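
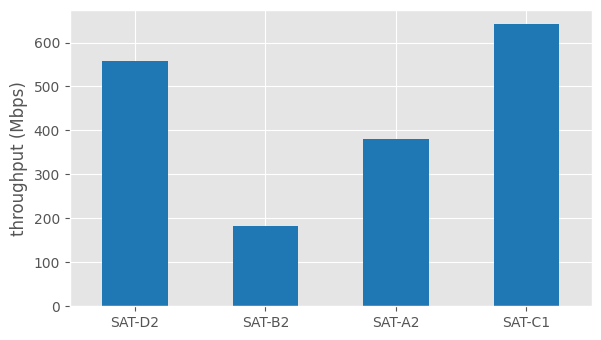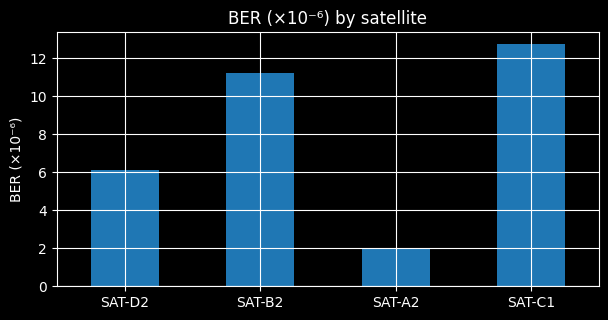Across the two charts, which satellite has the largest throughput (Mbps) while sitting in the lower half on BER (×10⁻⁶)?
SAT-D2

Chart 2 median BER (×10⁻⁶) ≈ 8; below-median satellites: SAT-D2, SAT-A2. Among those, SAT-D2 has the highest throughput (Mbps) (≈ 600).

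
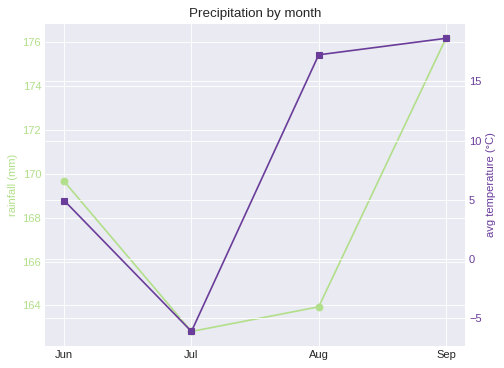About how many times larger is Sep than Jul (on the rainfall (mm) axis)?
≈ 1.09×

Sep ≈ 176, Jul ≈ 162; 176/162 ≈ 1.09.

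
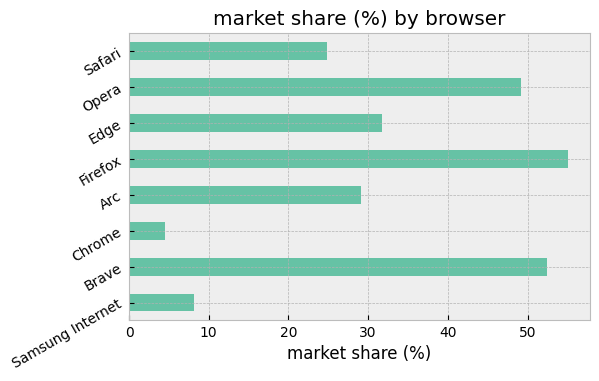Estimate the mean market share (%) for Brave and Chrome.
(50 + 5) / 2 ≈ 28.

≈ 28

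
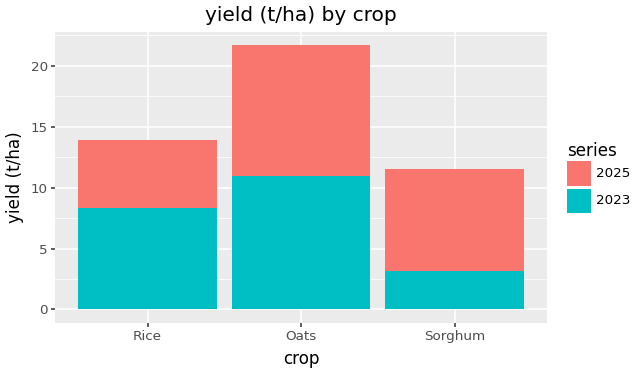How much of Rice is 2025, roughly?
≈ 6

2025 top ≈ 14, bottom ≈ 8; segment ≈ 6.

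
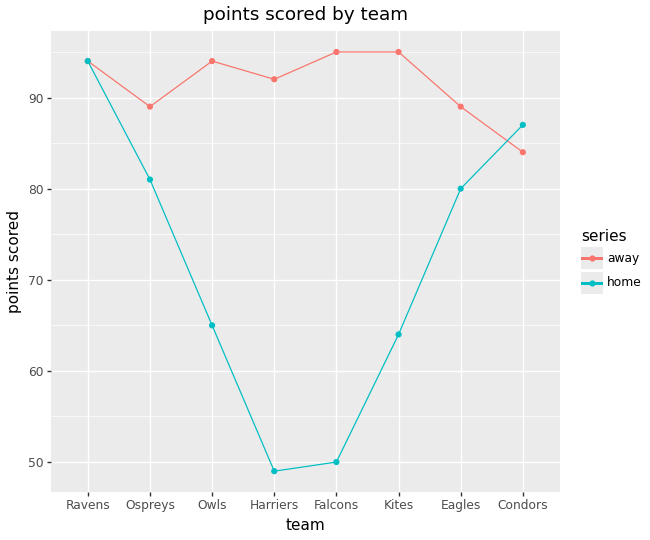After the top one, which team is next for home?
Condors

Top 3 for home: Ravens ≈ 95, Condors ≈ 85, Ospreys ≈ 80.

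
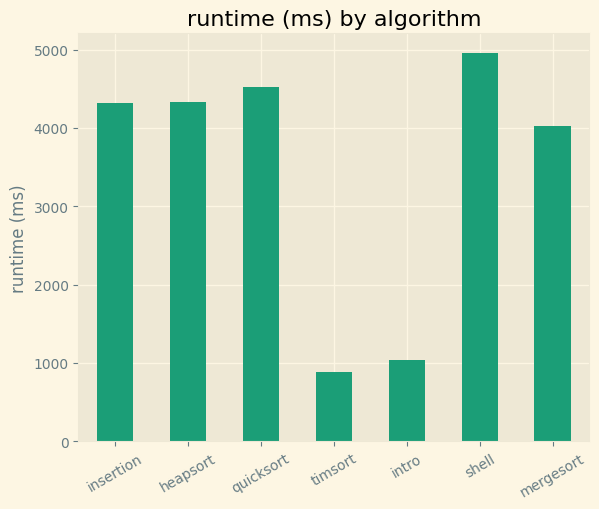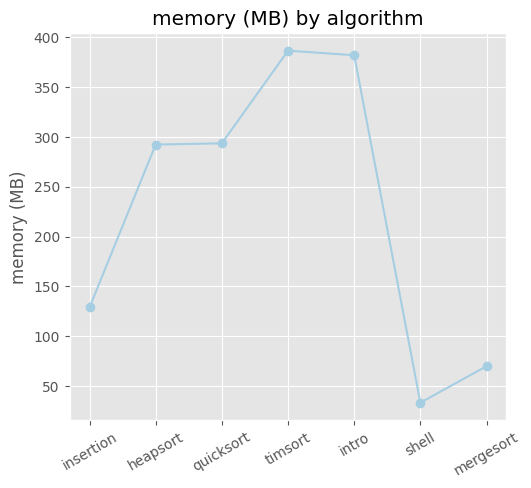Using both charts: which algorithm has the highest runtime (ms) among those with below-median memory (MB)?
shell

Chart 2 median memory (MB) ≈ 300; below-median algorithms: insertion, shell, mergesort. Among those, shell has the highest runtime (ms) (≈ 5000).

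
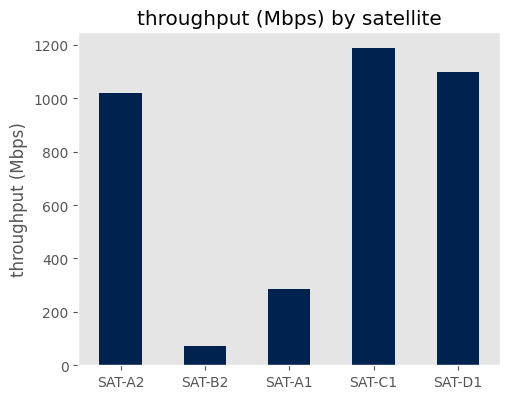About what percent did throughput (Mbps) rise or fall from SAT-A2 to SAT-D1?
≈ +10%

SAT-A2 ≈ 1000, SAT-D1 ≈ 1100; (1100 − 1000) / 1000 ≈ +10%.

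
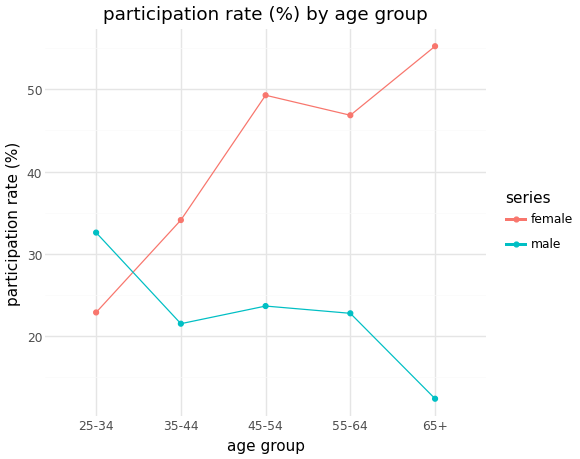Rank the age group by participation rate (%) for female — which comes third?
Top 4 for female: 65+ ≈ 55, 45-54 ≈ 50, 55-64 ≈ 45, 35-44 ≈ 35.

55-64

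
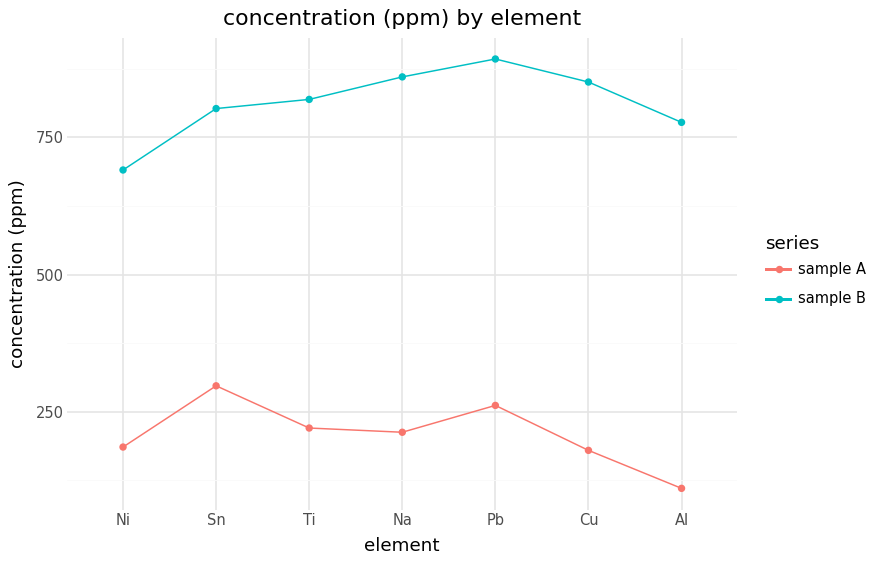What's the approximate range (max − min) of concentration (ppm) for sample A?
≈ 200

Max Sn ≈ 300, min Al ≈ 100; range ≈ 200.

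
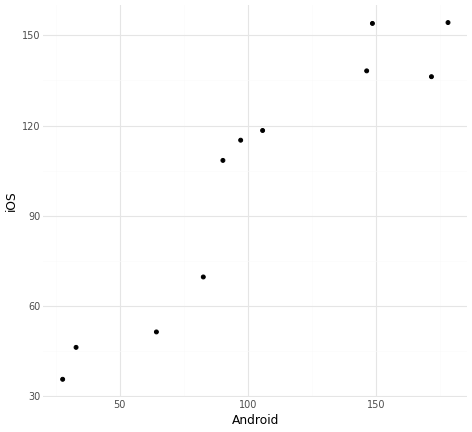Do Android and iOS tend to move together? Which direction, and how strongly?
Points are positively correlated; strong (|r| ≈ 0.9).

positive, strong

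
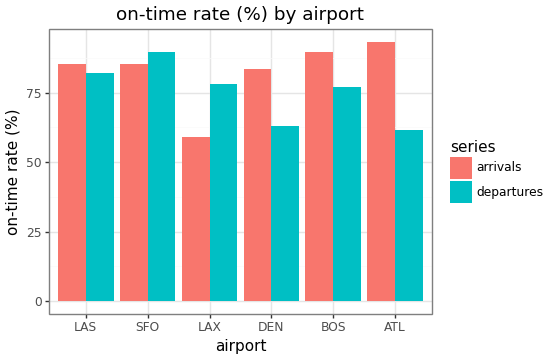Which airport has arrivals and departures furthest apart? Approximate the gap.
ATL, ≈ 30 %

ATL: arrivals ≈ 90, departures ≈ 60 → gap ≈ 30. Next-largest (DEN) is only ≈ 20.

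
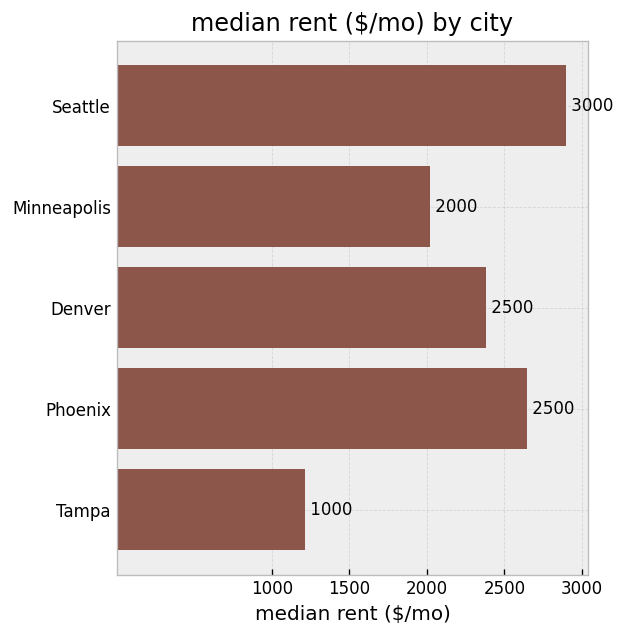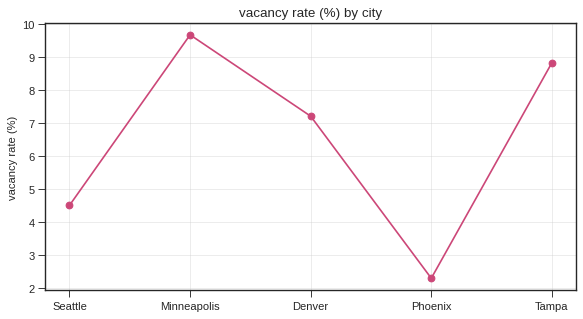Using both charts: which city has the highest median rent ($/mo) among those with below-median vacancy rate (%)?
Chart 2 median vacancy rate (%) ≈ 7; below-median cities: Seattle, Phoenix. Among those, Seattle has the highest median rent ($/mo) (≈ 3000).

Seattle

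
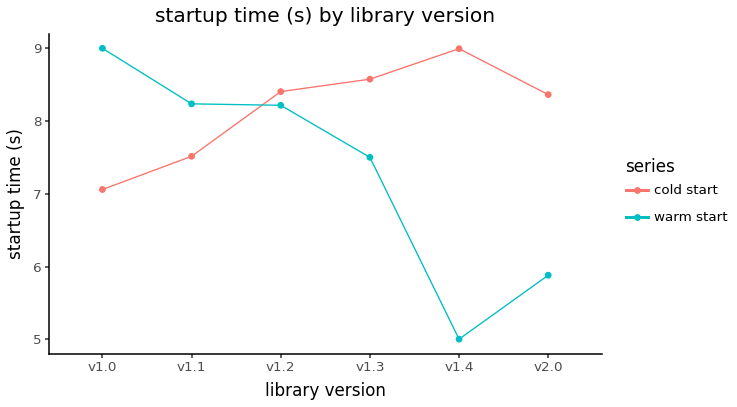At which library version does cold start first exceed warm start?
v1.2

v1.1: cold start ≈ 7.5 vs warm start ≈ 8.0 (not yet); v1.2: cold start ≈ 8.5 vs warm start ≈ 8.0 (first crossover).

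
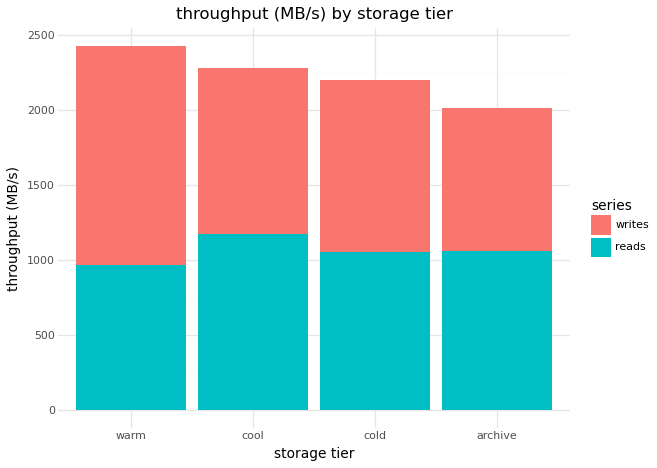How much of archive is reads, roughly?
≈ 1000

reads top ≈ 1000, bottom ≈ 0; segment ≈ 1000.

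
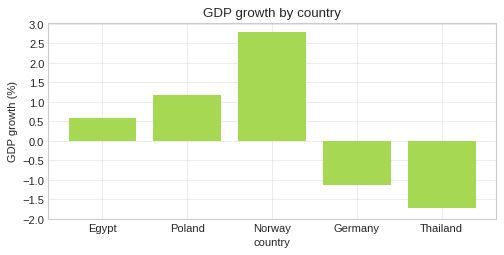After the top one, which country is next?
Top 3: Norway ≈ 3.0, Poland ≈ 1.0, Egypt ≈ 0.5.

Poland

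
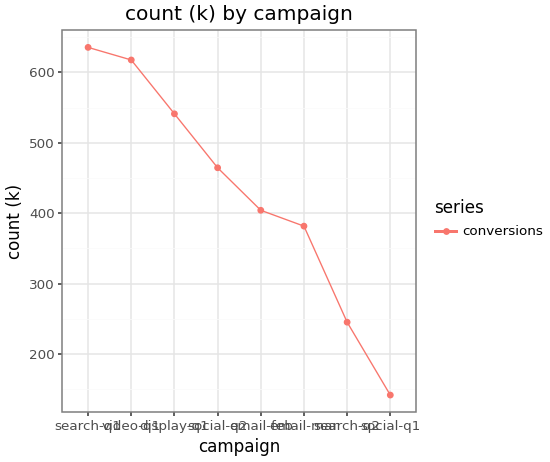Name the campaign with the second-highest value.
video-q1

Top 3: search-q1 ≈ 650, video-q1 ≈ 600, display-q1 ≈ 550.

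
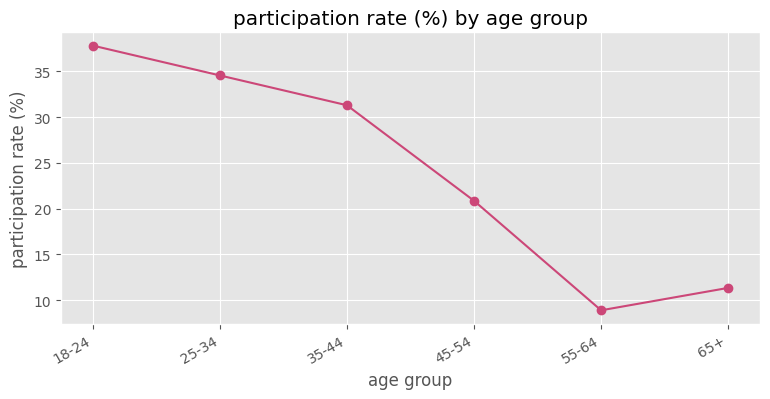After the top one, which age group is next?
Top 3: 18-24 ≈ 40, 25-34 ≈ 35, 35-44 ≈ 30.

25-34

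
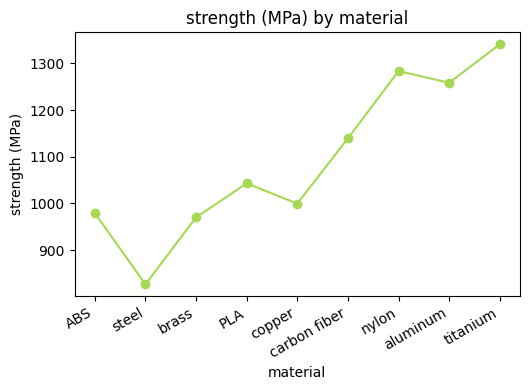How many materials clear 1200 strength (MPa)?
Above 1200: nylon, aluminum, titanium.

3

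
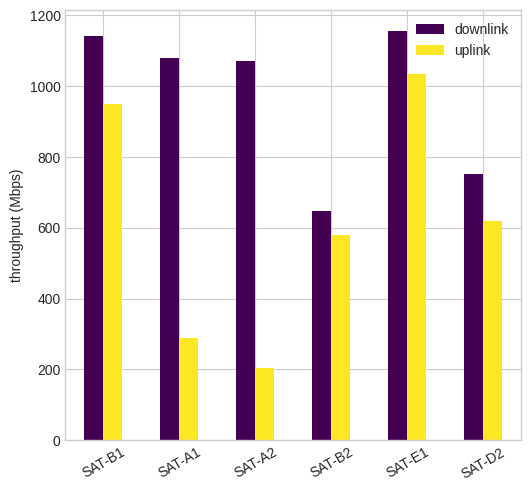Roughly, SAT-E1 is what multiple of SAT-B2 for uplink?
≈ 1.67×

SAT-E1 ≈ 1000, SAT-B2 ≈ 600; 1000/600 ≈ 1.67.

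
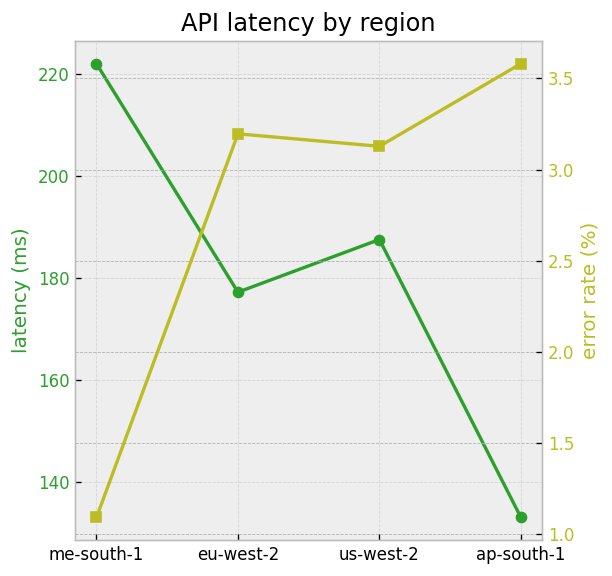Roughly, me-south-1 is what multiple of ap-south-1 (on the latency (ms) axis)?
me-south-1 ≈ 220, ap-south-1 ≈ 130; 220/130 ≈ 1.69.

≈ 1.69×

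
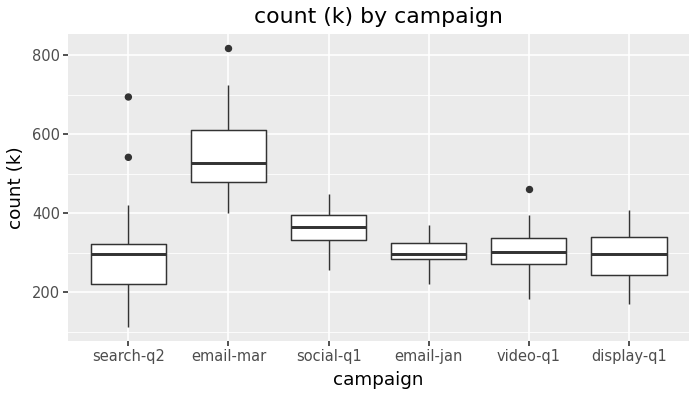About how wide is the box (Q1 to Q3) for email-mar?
≈ 125

Q3 ≈ 600, Q1 ≈ 475; IQR ≈ 125.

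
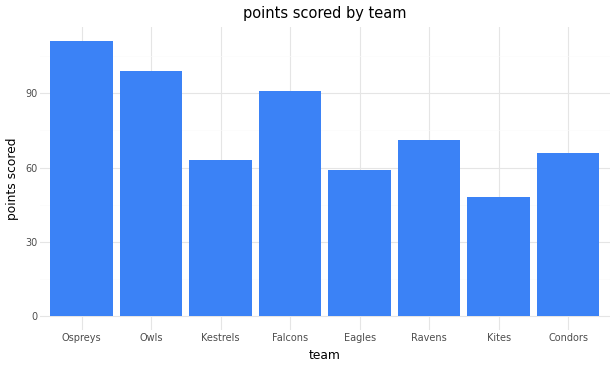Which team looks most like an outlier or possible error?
Ospreys

Ospreys ≈ 110; the rest sit between ≈ 50 and ≈ 100.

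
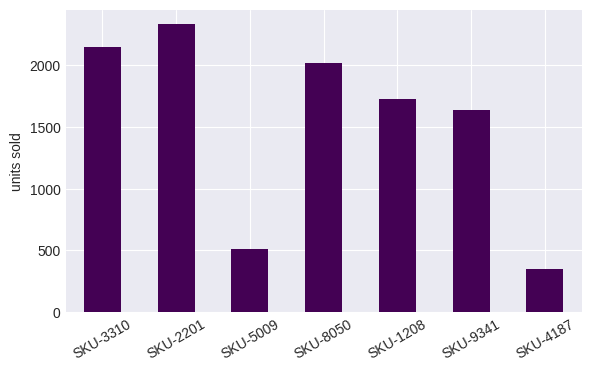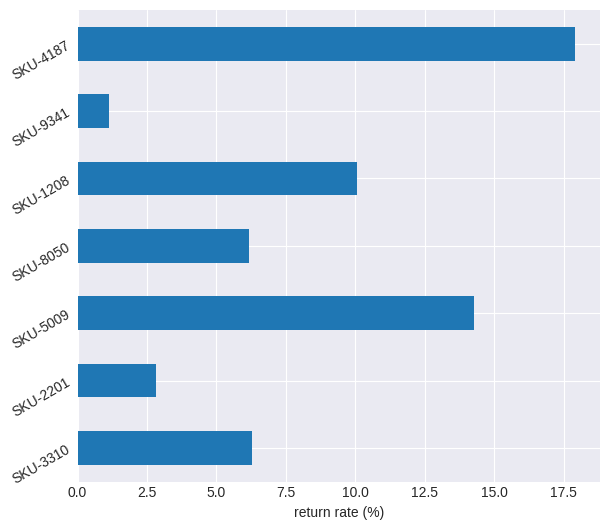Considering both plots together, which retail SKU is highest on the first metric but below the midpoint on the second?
Chart 2 median return rate (%) ≈ 6; below-median retail SKUs: SKU-2201, SKU-8050, SKU-9341. Among those, SKU-2201 has the highest units sold (≈ 2500).

SKU-2201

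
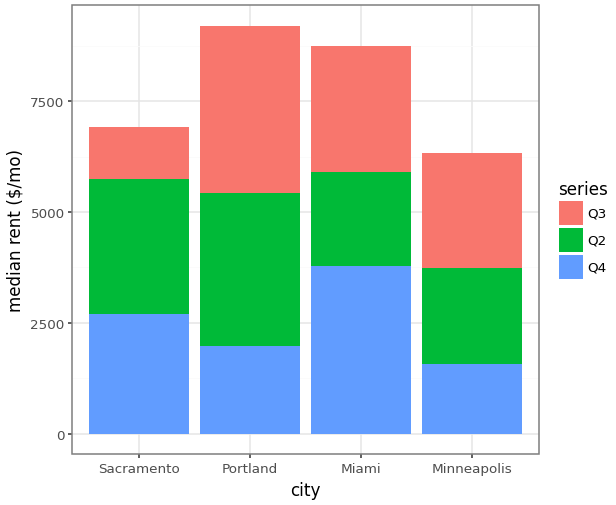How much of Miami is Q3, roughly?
≈ 3000

Q3 top ≈ 9000, bottom ≈ 6000; segment ≈ 3000.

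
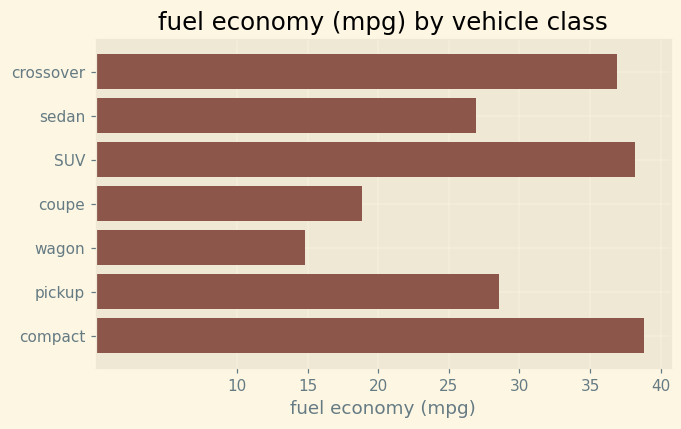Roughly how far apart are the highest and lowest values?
Max compact ≈ 40, min wagon ≈ 15; range ≈ 25.

≈ 25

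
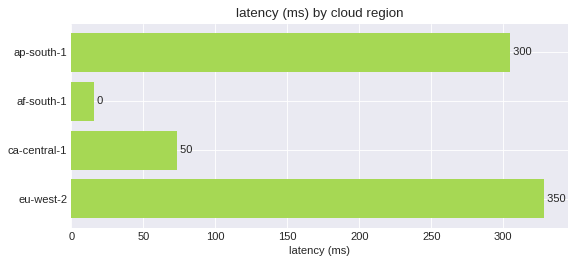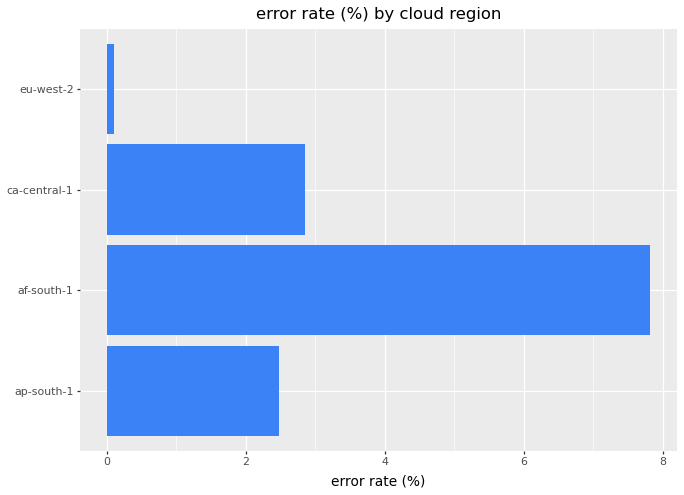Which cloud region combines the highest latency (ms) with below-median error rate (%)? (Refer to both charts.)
Chart 2 median error rate (%) ≈ 3; below-median cloud regions: ap-south-1, eu-west-2. Among those, eu-west-2 has the highest latency (ms) (≈ 350).

eu-west-2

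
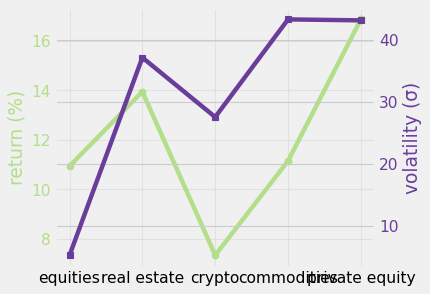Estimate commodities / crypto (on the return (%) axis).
≈ 1.57×

commodities ≈ 11, crypto ≈ 7; 11/7 ≈ 1.57.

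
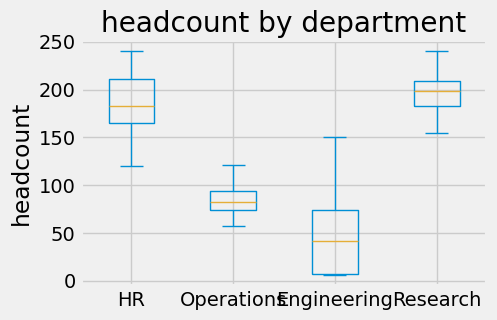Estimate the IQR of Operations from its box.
Q3 ≈ 100, Q1 ≈ 80; IQR ≈ 20.

≈ 20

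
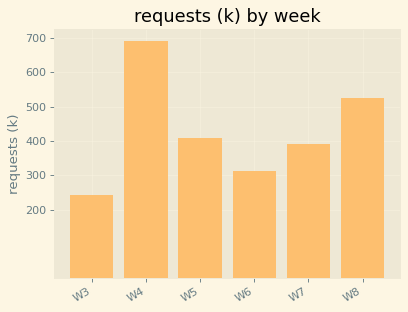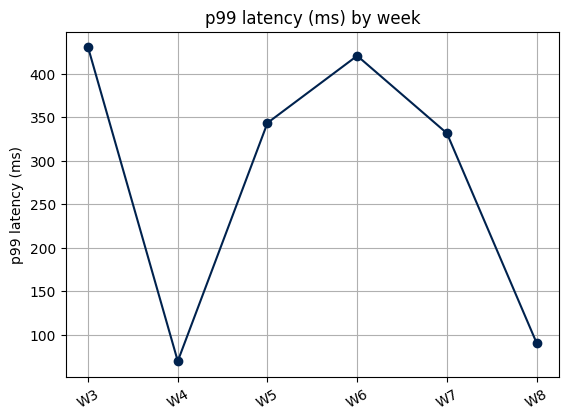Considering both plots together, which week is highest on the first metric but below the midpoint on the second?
Chart 2 median p99 latency (ms) ≈ 350; below-median weeks: W4, W7, W8. Among those, W4 has the highest requests (k) (≈ 700).

W4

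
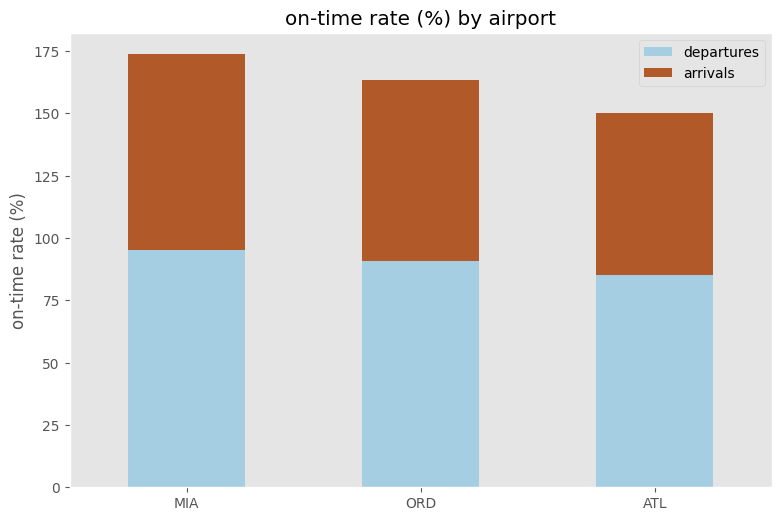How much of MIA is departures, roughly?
≈ 100

departures top ≈ 100, bottom ≈ 0; segment ≈ 100.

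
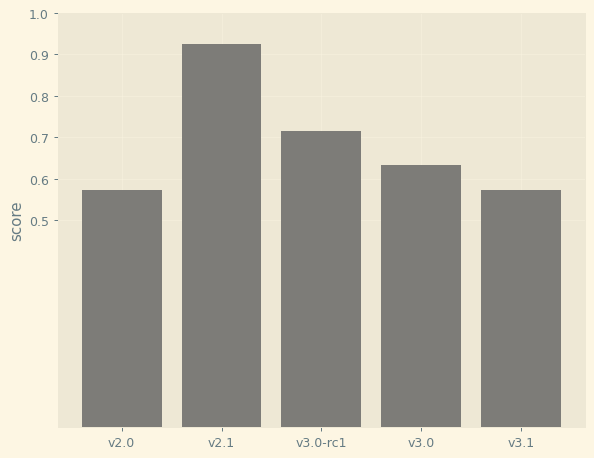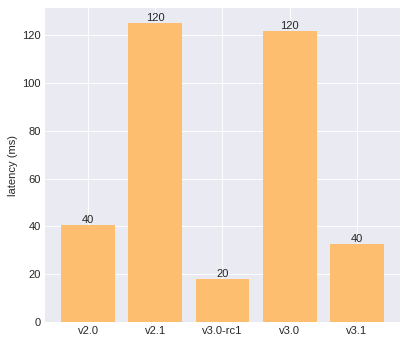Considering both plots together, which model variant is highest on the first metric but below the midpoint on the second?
Chart 2 median latency (ms) ≈ 40; below-median model variants: v3.0-rc1, v3.1. Among those, v3.0-rc1 has the highest score (≈ 0.7).

v3.0-rc1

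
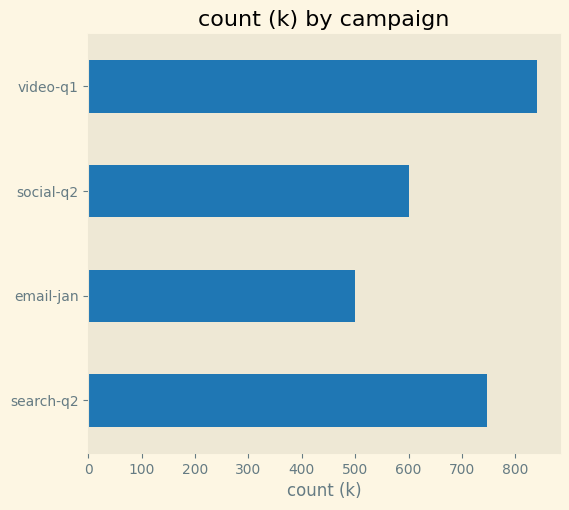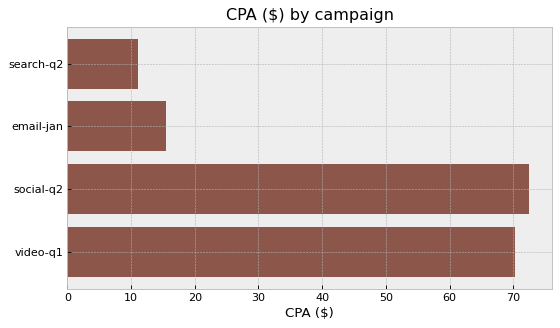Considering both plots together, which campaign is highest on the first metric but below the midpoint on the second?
search-q2

Chart 2 median CPA ($) ≈ 40; below-median campaigns: search-q2, email-jan. Among those, search-q2 has the highest count (k) (≈ 700).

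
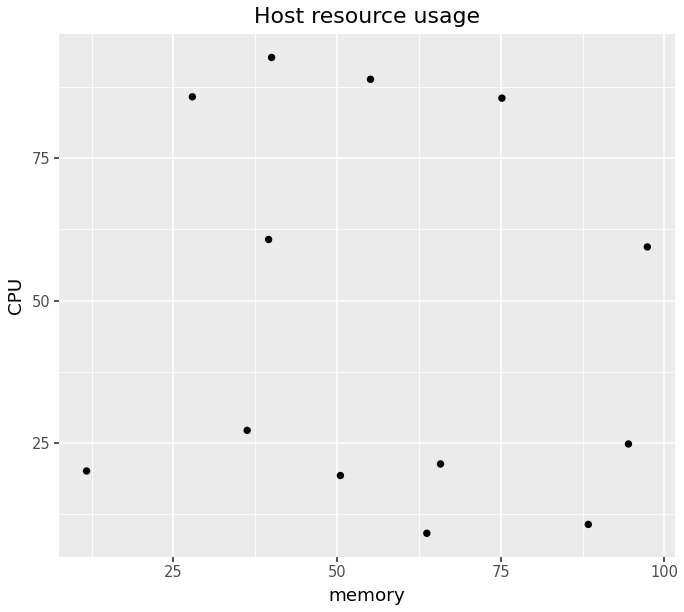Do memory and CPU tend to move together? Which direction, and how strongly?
no clear correlation

Points are roughly uncorrelated; weak (|r| ≈ 0.2).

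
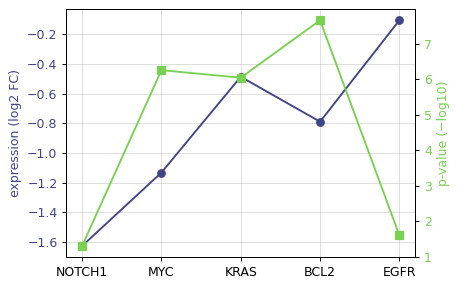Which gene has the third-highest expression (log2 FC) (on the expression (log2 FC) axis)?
BCL2

Top 4 (on the expression (log2 FC) axis): EGFR ≈ -0.2, KRAS ≈ -0.4, BCL2 ≈ -0.8, MYC ≈ -1.2.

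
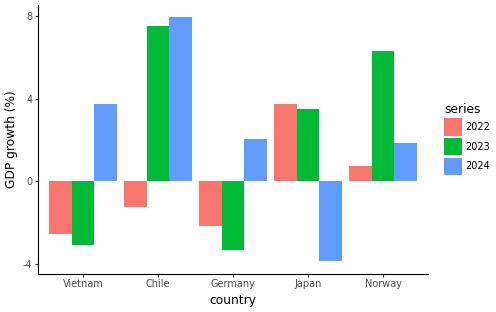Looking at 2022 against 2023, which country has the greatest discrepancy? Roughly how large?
Chile: 2022 ≈ -1, 2023 ≈ 8 → gap ≈ 9. Next-largest (Norway) is only ≈ 5.

Chile, ≈ 9 %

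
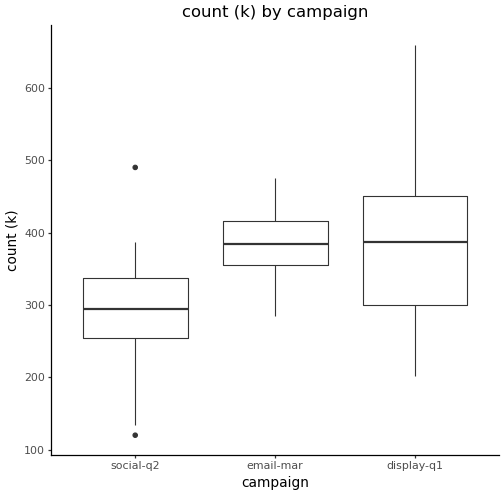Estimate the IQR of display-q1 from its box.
≈ 160

Q3 ≈ 460, Q1 ≈ 300; IQR ≈ 160.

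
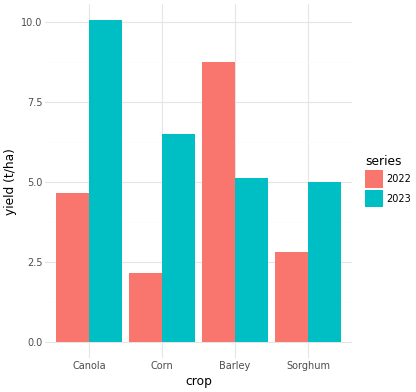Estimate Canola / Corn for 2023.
≈ 1.67×

Canola ≈ 10, Corn ≈ 6; 10/6 ≈ 1.67.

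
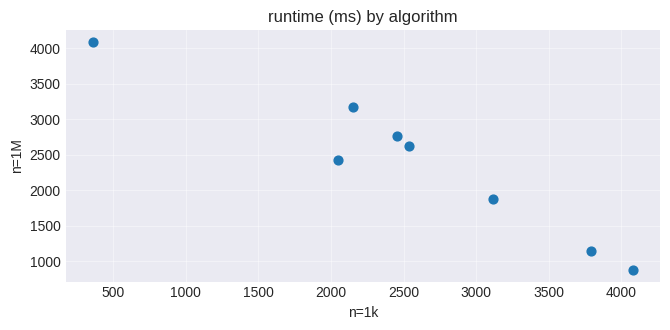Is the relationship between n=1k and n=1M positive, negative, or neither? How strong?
Points are negatively correlated; strong (|r| ≈ 1.0).

negative, strong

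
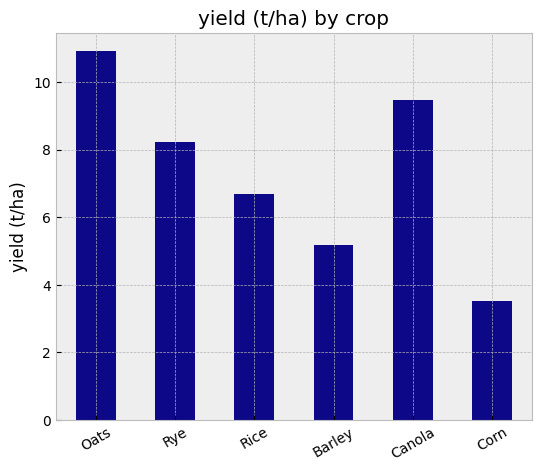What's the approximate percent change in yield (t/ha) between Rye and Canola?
≈ +12.5%

Rye ≈ 8, Canola ≈ 9; (9 − 8) / 8 ≈ +12.5%.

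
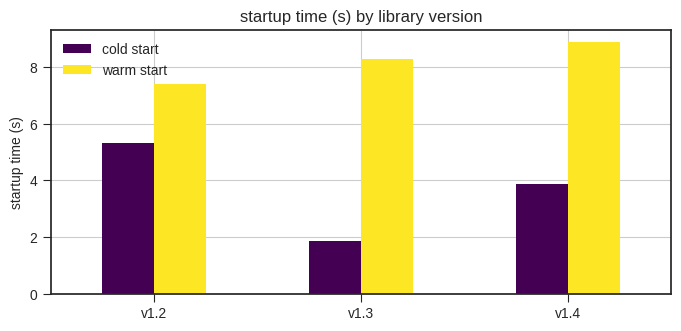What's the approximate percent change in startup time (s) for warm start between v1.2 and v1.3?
≈ +14.3%

v1.2 ≈ 7, v1.3 ≈ 8; (8 − 7) / 7 ≈ +14.3%.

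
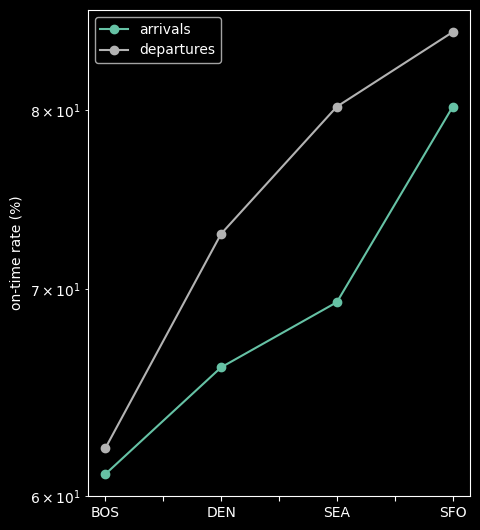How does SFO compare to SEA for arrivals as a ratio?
SFO ≈ 80, SEA ≈ 70; 80/70 ≈ 1.14.

≈ 1.14×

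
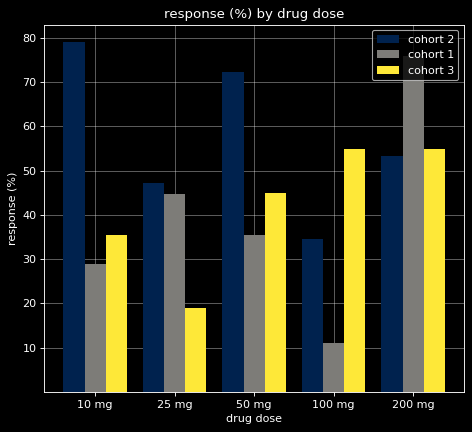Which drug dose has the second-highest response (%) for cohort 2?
Top 3 for cohort 2: 10 mg ≈ 80, 50 mg ≈ 70, 200 mg ≈ 50.

50 mg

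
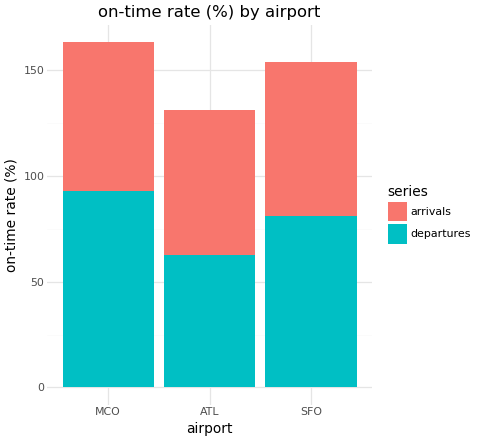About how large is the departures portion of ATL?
≈ 60

departures top ≈ 60, bottom ≈ 0; segment ≈ 60.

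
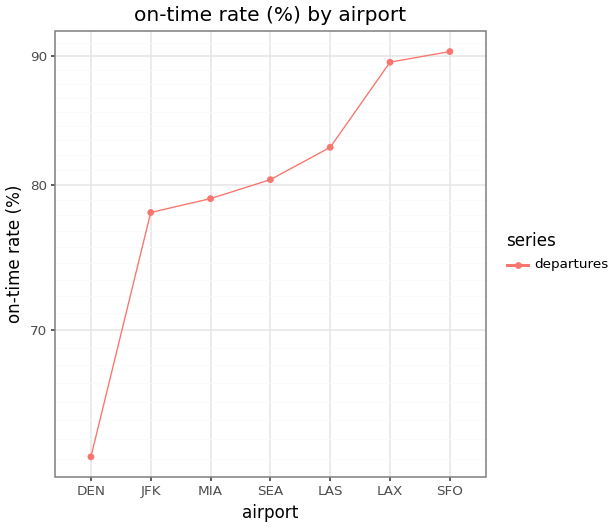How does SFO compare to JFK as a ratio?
≈ 1.12×

SFO ≈ 90, JFK ≈ 80; 90/80 ≈ 1.12.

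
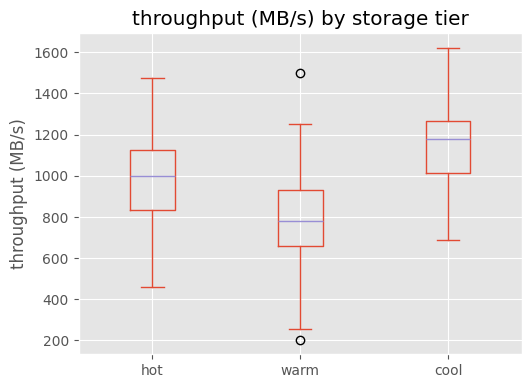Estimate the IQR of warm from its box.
≈ 300

Q3 ≈ 950, Q1 ≈ 650; IQR ≈ 300.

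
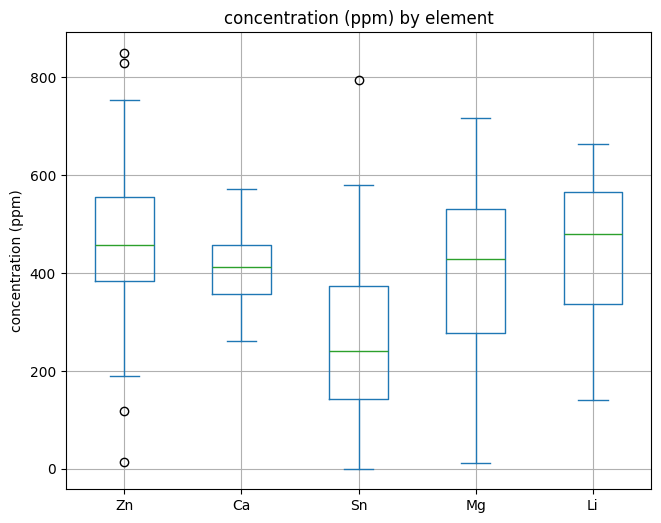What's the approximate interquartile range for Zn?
≈ 180

Q3 ≈ 560, Q1 ≈ 380; IQR ≈ 180.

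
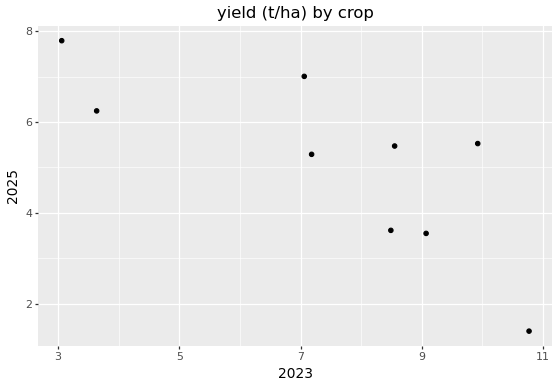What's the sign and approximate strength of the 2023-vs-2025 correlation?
negative, strong

Points are negatively correlated; strong (|r| ≈ 0.8).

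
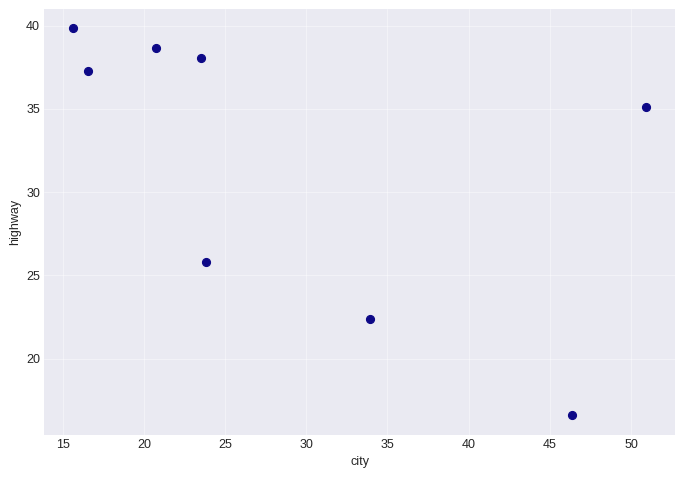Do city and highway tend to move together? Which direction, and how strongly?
Points are negatively correlated; moderate (|r| ≈ 0.6).

negative, moderate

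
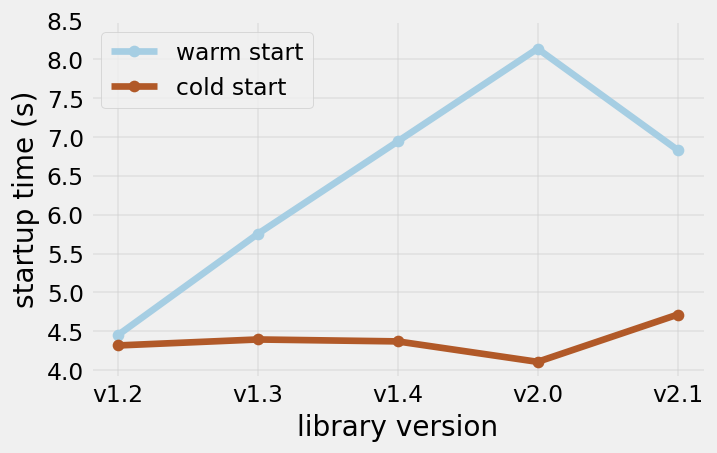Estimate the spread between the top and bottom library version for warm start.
Max v2.0 ≈ 8.0, min v1.2 ≈ 4.5; range ≈ 3.5.

≈ 3.5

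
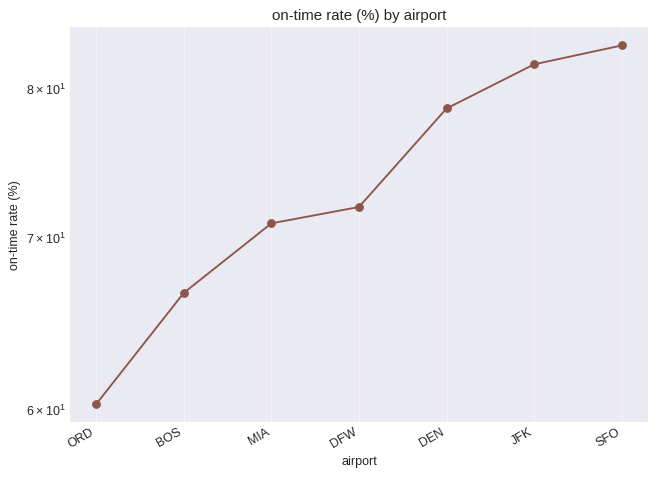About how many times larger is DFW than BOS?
DFW ≈ 72, BOS ≈ 66; 72/66 ≈ 1.09.

≈ 1.09×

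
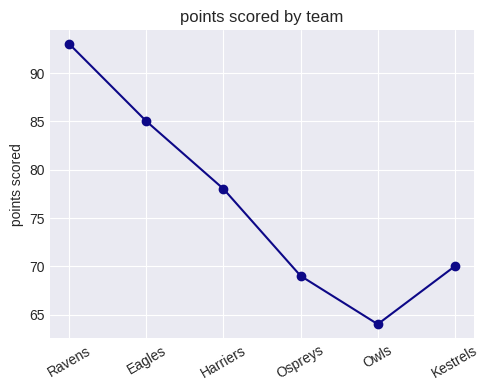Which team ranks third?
Top 4: Ravens ≈ 95, Eagles ≈ 85, Harriers ≈ 80, Kestrels ≈ 70.

Harriers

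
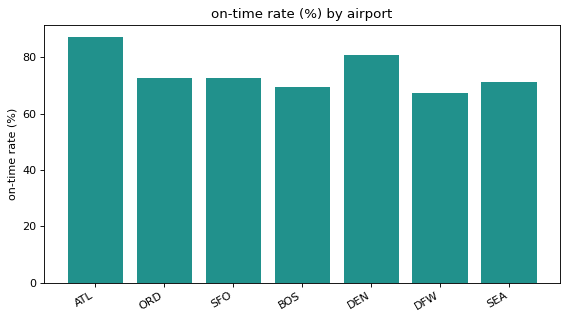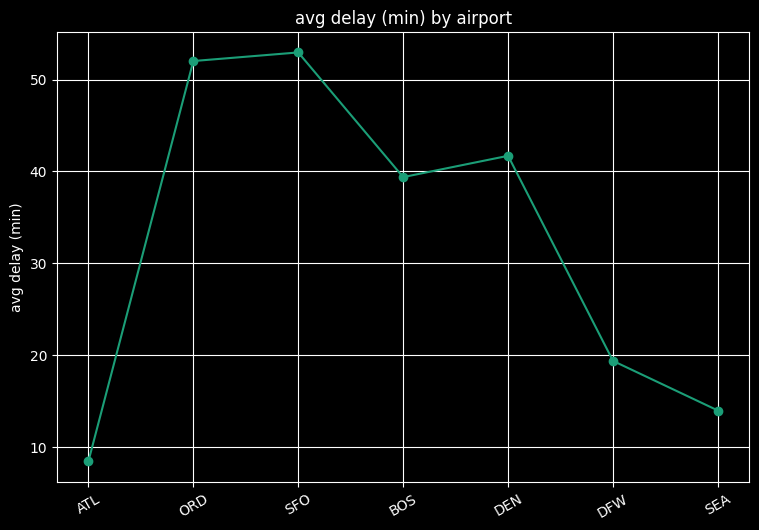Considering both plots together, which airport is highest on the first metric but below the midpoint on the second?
ATL

Chart 2 median avg delay (min) ≈ 40; below-median airports: ATL, DFW, SEA. Among those, ATL has the highest on-time rate (%) (≈ 90).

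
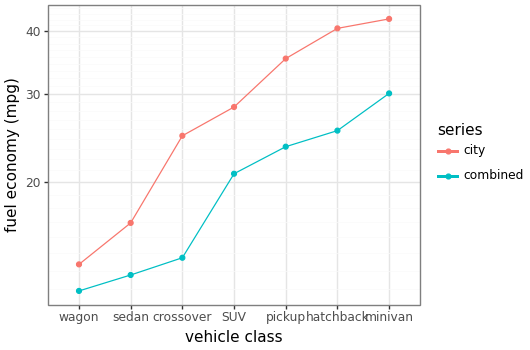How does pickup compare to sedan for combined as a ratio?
≈ 1.67×

pickup ≈ 25, sedan ≈ 15; 25/15 ≈ 1.67.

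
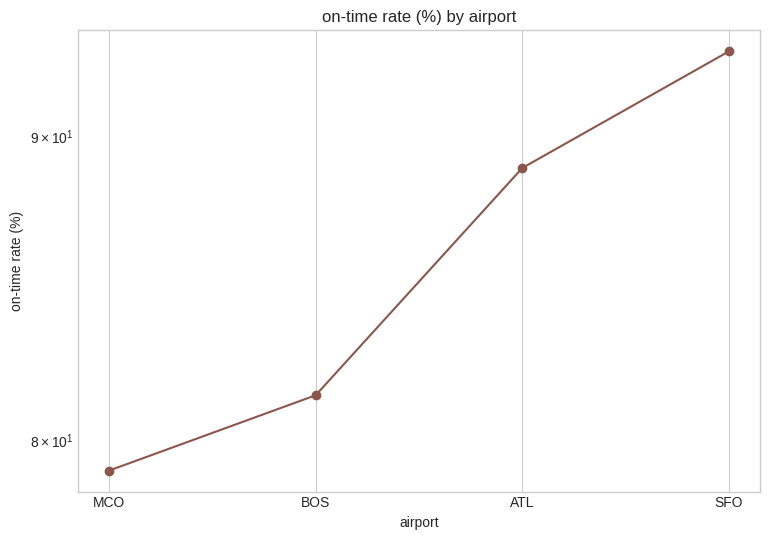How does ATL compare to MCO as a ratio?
≈ 1.1×

ATL ≈ 88, MCO ≈ 80; 88/80 ≈ 1.1.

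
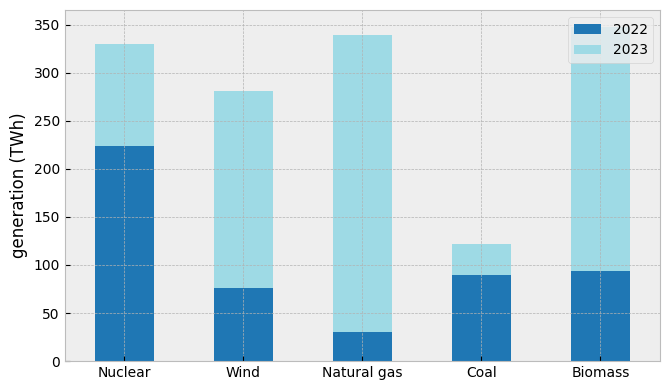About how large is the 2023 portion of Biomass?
2023 top ≈ 350, bottom ≈ 100; segment ≈ 250.

≈ 250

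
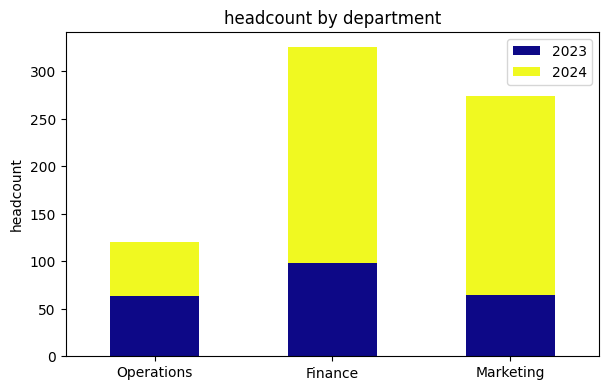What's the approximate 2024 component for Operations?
2024 top ≈ 100, bottom ≈ 50; segment ≈ 50.

≈ 50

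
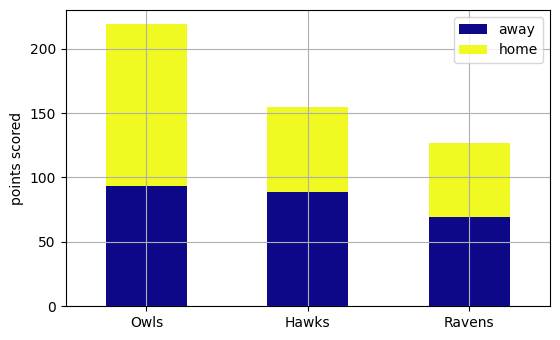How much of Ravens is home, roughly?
home top ≈ 120, bottom ≈ 60; segment ≈ 60.

≈ 60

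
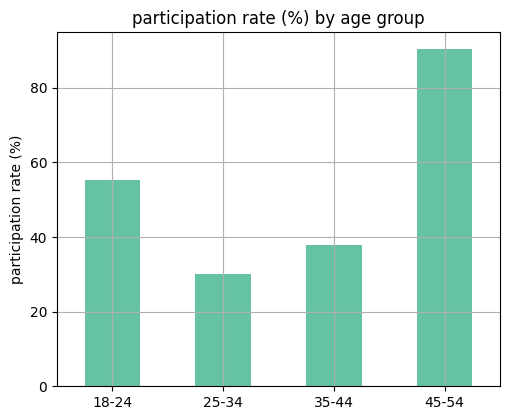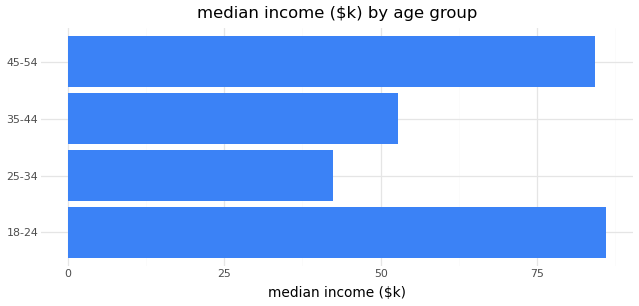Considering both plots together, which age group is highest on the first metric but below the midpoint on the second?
35-44

Chart 2 median median income ($k) ≈ 70; below-median age groups: 25-34, 35-44. Among those, 35-44 has the highest participation rate (%) (≈ 40).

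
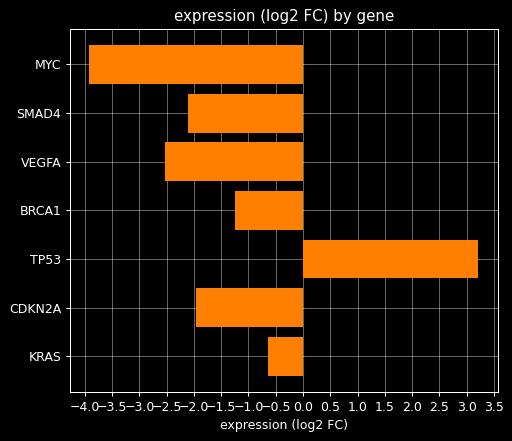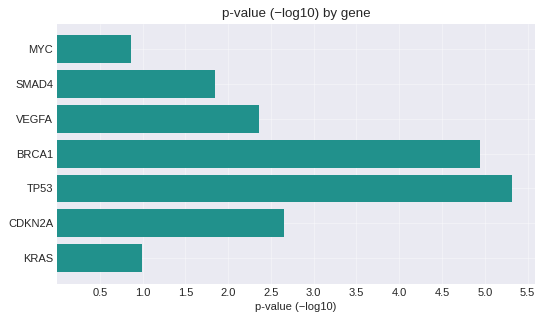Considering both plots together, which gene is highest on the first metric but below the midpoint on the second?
KRAS

Chart 2 median p-value (−log10) ≈ 2.5; below-median genes: MYC, SMAD4, KRAS. Among those, KRAS has the highest expression (log2 FC) (≈ -0.5).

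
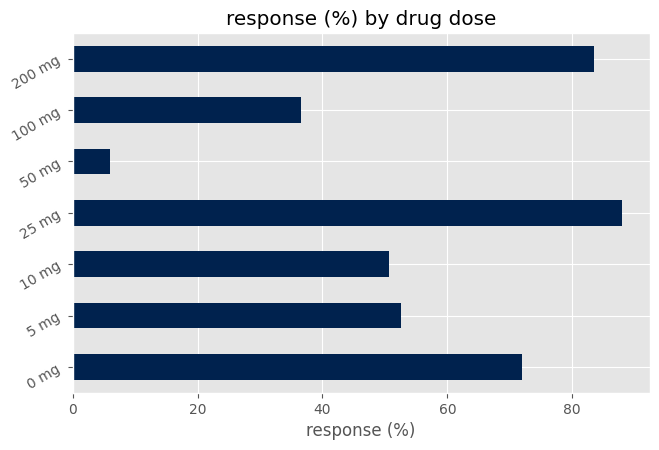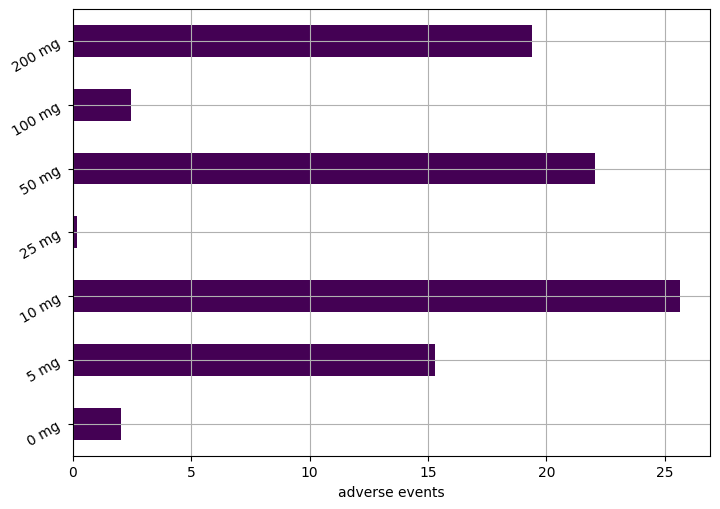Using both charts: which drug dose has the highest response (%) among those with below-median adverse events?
Chart 2 median adverse events ≈ 15; below-median drug doses: 0 mg, 25 mg, 100 mg. Among those, 25 mg has the highest response (%) (≈ 90).

25 mg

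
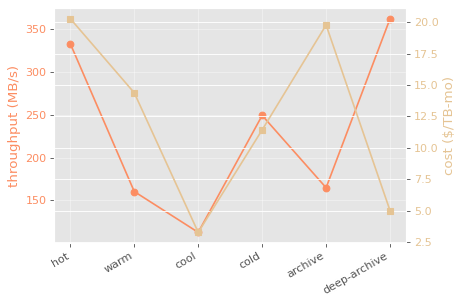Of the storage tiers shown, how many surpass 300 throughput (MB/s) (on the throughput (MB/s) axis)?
Above 300: hot, deep-archive.

2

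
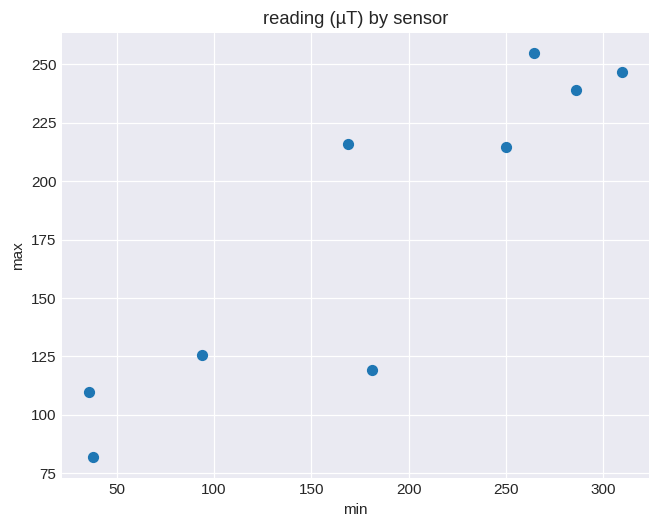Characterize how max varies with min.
positive, strong

Points are positively correlated; strong (|r| ≈ 0.9).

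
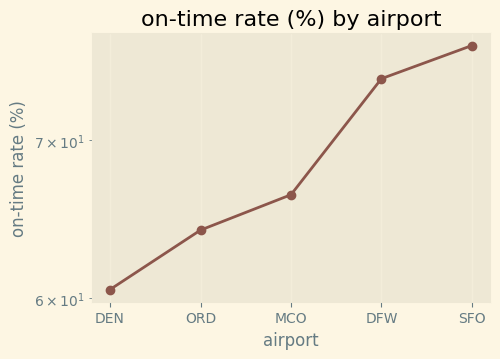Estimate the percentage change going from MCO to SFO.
≈ +15.2%

MCO ≈ 66, SFO ≈ 76; (76 − 66) / 66 ≈ +15.2%.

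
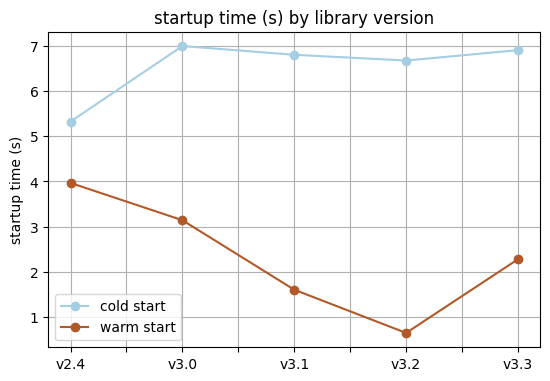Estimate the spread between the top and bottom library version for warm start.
Max v2.4 ≈ 4, min v3.2 ≈ 1; range ≈ 3.

≈ 3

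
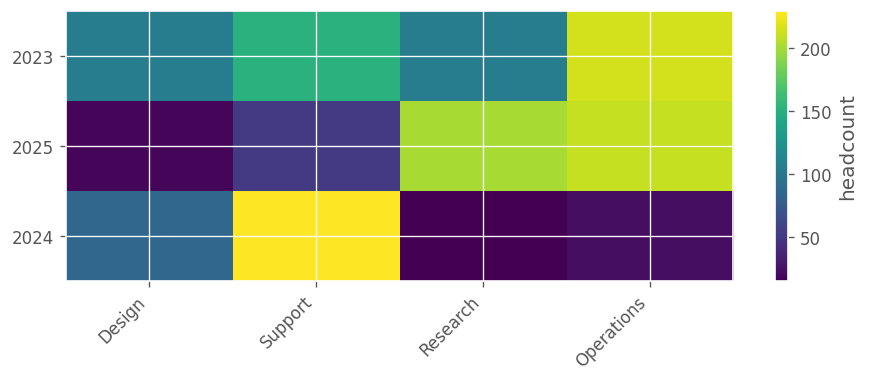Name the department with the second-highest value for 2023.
Support

Top 3 for 2023: Operations ≈ 220, Support ≈ 160, Research ≈ 100.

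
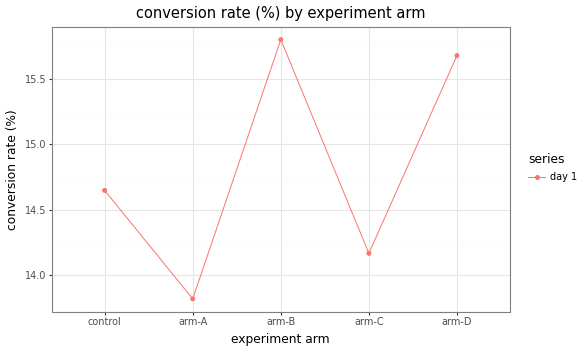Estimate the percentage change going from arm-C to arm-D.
≈ +9.9%

arm-C ≈ 14.2, arm-D ≈ 15.6; (15.6 − 14.2) / 14.2 ≈ +9.9%.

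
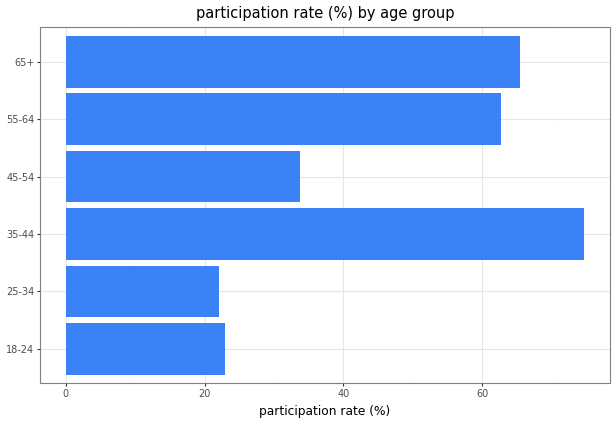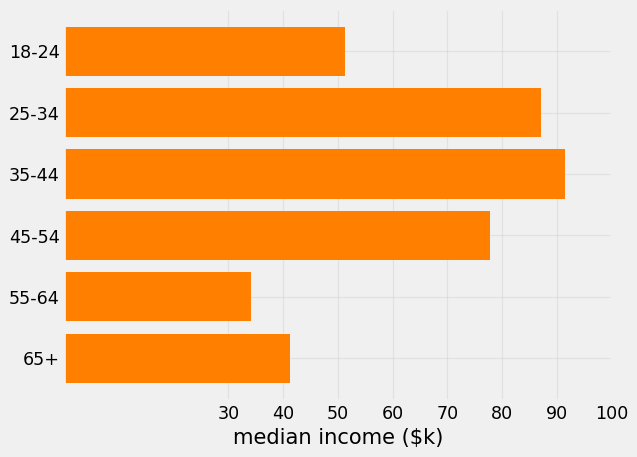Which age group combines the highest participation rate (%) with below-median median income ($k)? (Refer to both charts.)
Chart 2 median median income ($k) ≈ 60; below-median age groups: 18-24, 55-64, 65+. Among those, 65+ has the highest participation rate (%) (≈ 70).

65+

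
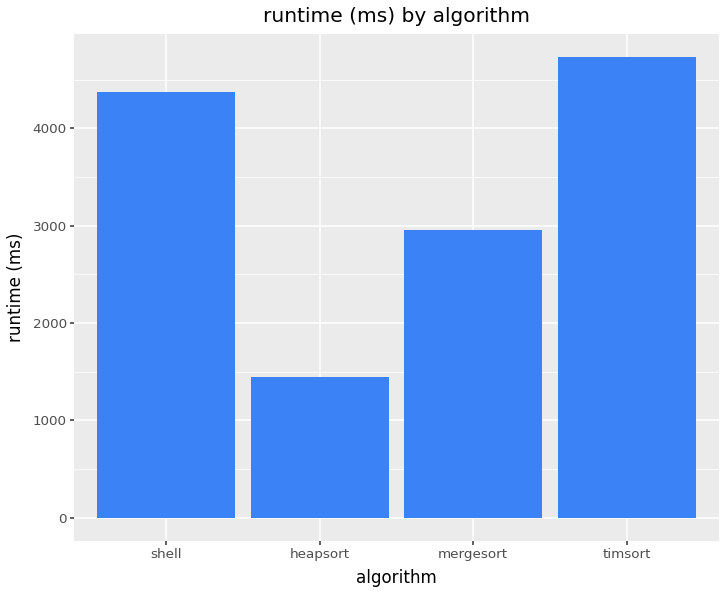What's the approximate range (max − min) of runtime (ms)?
≈ 3000

Max timsort ≈ 4500, min heapsort ≈ 1500; range ≈ 3000.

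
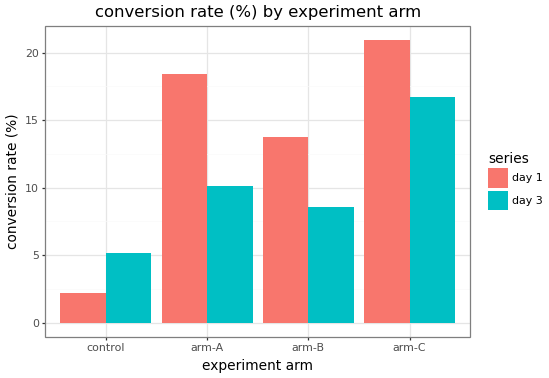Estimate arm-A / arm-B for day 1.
≈ 1.29×

arm-A ≈ 18, arm-B ≈ 14; 18/14 ≈ 1.29.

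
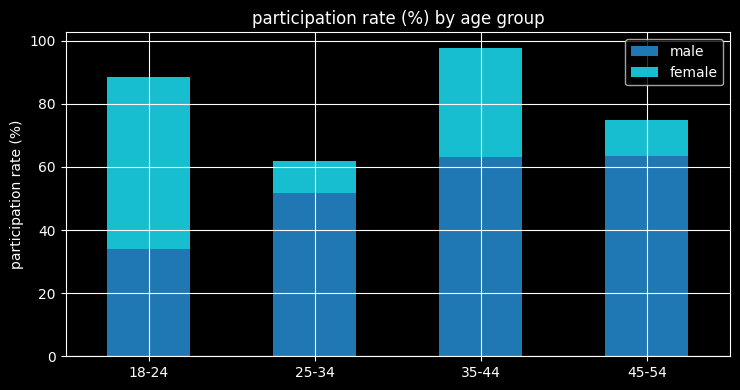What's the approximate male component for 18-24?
≈ 30

male top ≈ 30, bottom ≈ 0; segment ≈ 30.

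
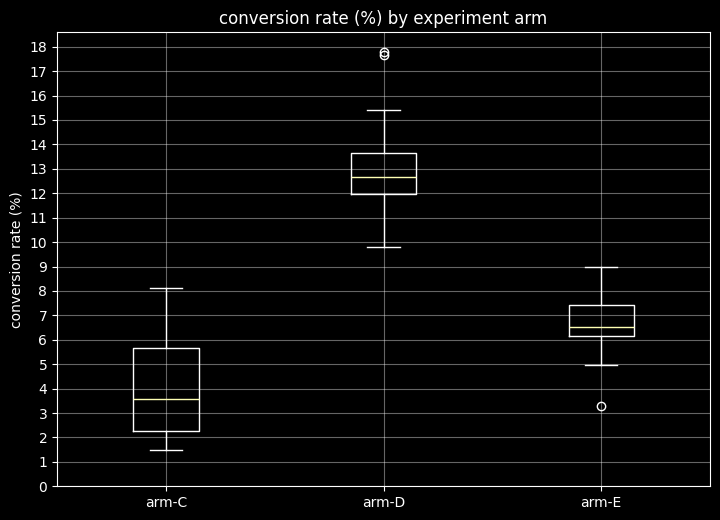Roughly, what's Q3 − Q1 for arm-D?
≈ 2

Q3 ≈ 14, Q1 ≈ 12; IQR ≈ 2.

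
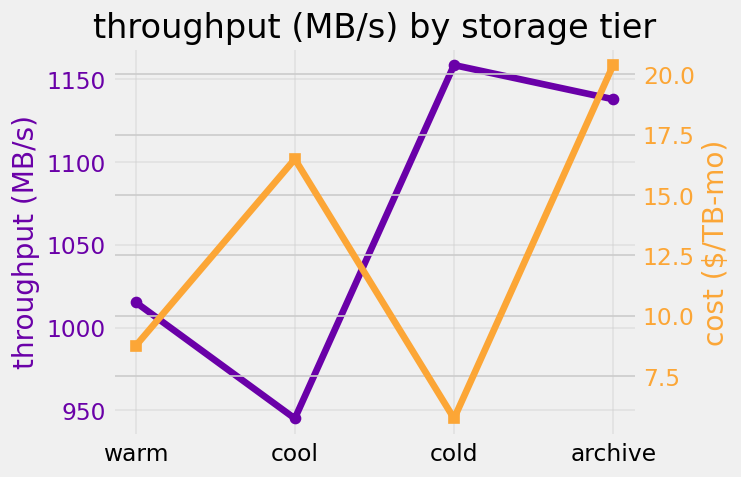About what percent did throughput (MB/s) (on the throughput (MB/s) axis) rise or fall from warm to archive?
≈ +11.8%

warm ≈ 1020, archive ≈ 1140; (1140 − 1020) / 1020 ≈ +11.8%.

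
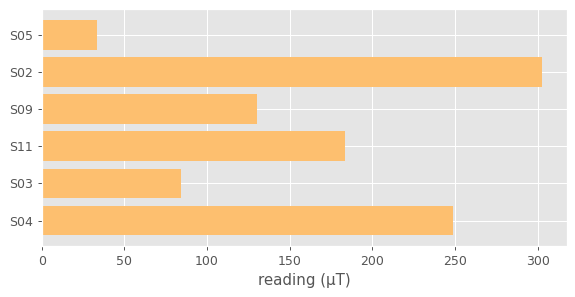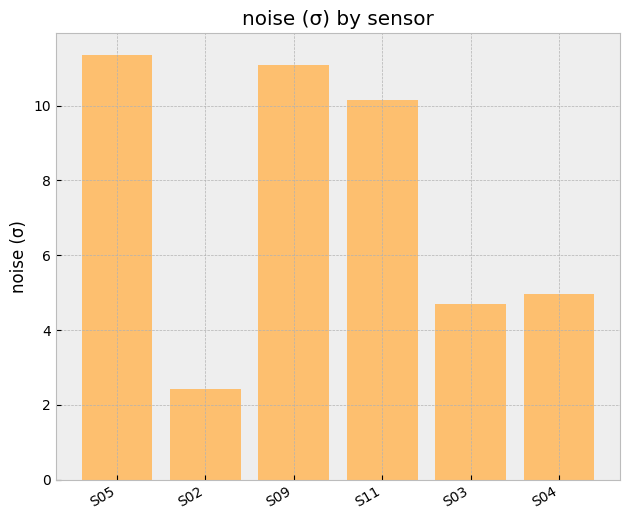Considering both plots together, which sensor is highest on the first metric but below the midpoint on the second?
Chart 2 median noise (σ) ≈ 8; below-median sensors: S02, S03, S04. Among those, S02 has the highest reading (µT) (≈ 300).

S02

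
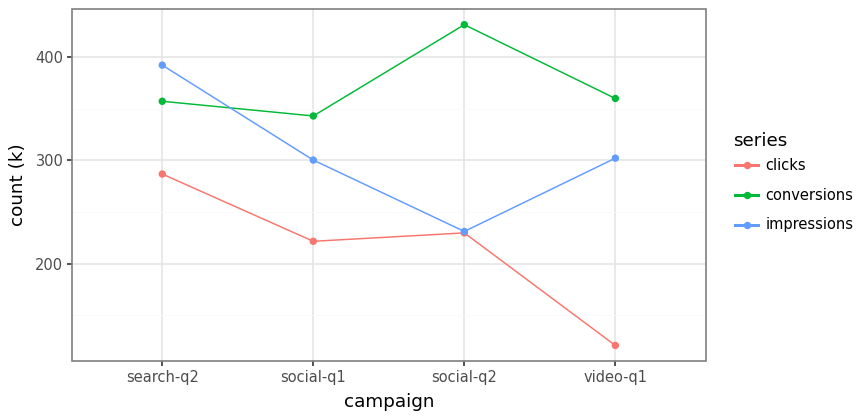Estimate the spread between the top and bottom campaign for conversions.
≈ 100

Max social-q2 ≈ 450, min social-q1 ≈ 350; range ≈ 100.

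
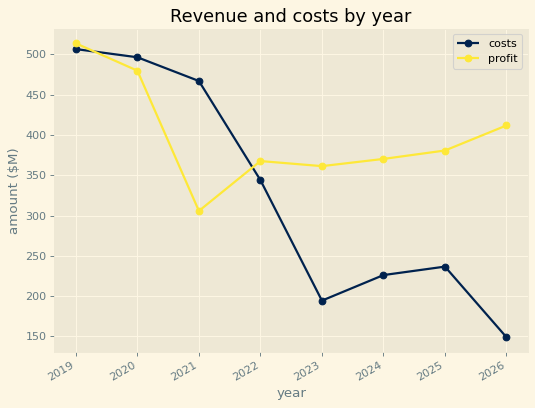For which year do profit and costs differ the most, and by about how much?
2026: profit ≈ 400, costs ≈ 150 → gap ≈ 250. Next-largest (2023) is only ≈ 150.

2026, ≈ 250 $M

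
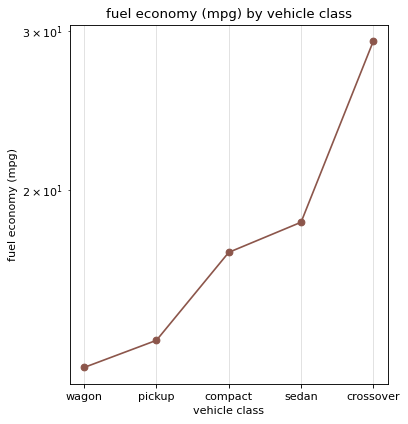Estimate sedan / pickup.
≈ 1.29×

sedan ≈ 18, pickup ≈ 14; 18/14 ≈ 1.29.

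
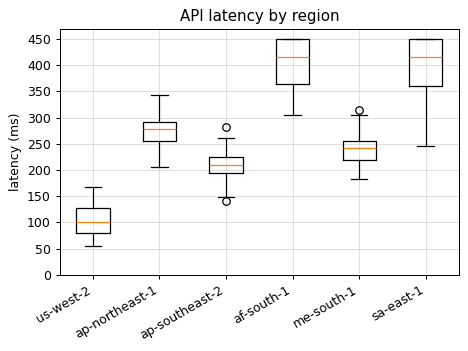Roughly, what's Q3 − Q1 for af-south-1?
Q3 ≈ 450, Q1 ≈ 350; IQR ≈ 100.

≈ 100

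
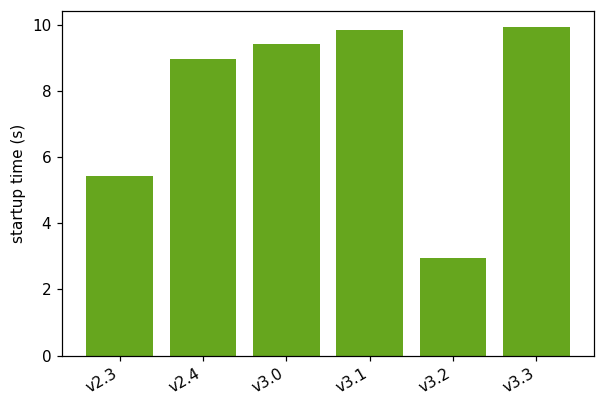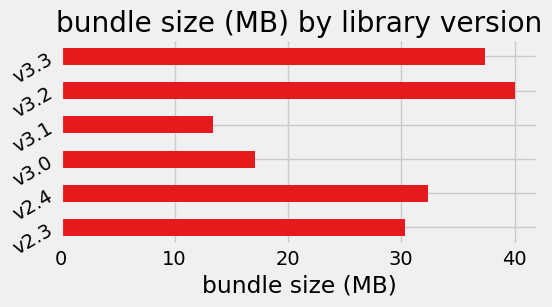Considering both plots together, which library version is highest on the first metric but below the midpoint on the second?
Chart 2 median bundle size (MB) ≈ 30; below-median library versions: v2.3, v3.0, v3.1. Among those, v3.1 has the highest startup time (s) (≈ 10).

v3.1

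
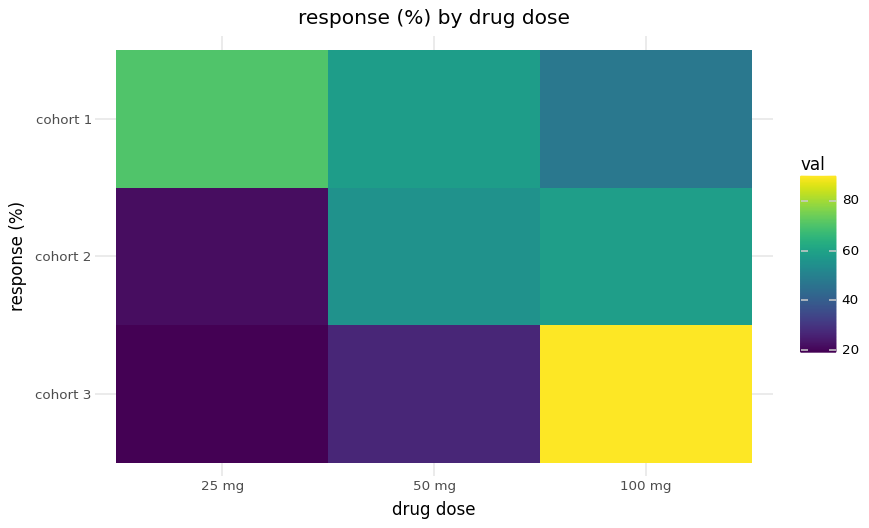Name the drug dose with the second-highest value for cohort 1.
50 mg

Top 3 for cohort 1: 25 mg ≈ 70, 50 mg ≈ 60, 100 mg ≈ 50.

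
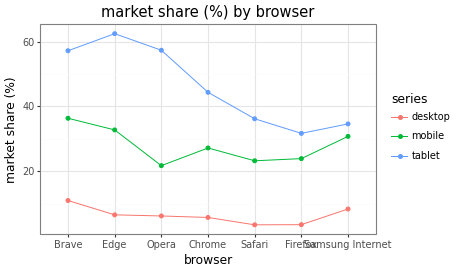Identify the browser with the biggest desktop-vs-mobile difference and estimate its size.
Edge: desktop ≈ 5, mobile ≈ 35 → gap ≈ 30. Next-largest (Brave) is only ≈ 25.

Edge, ≈ 30 %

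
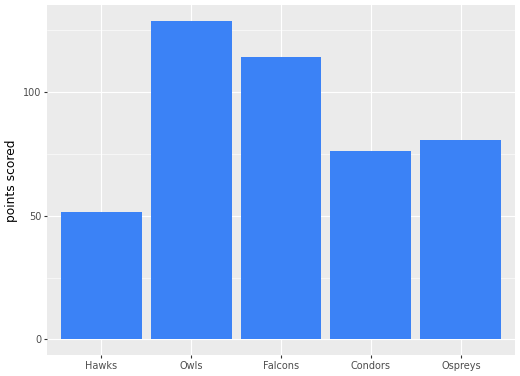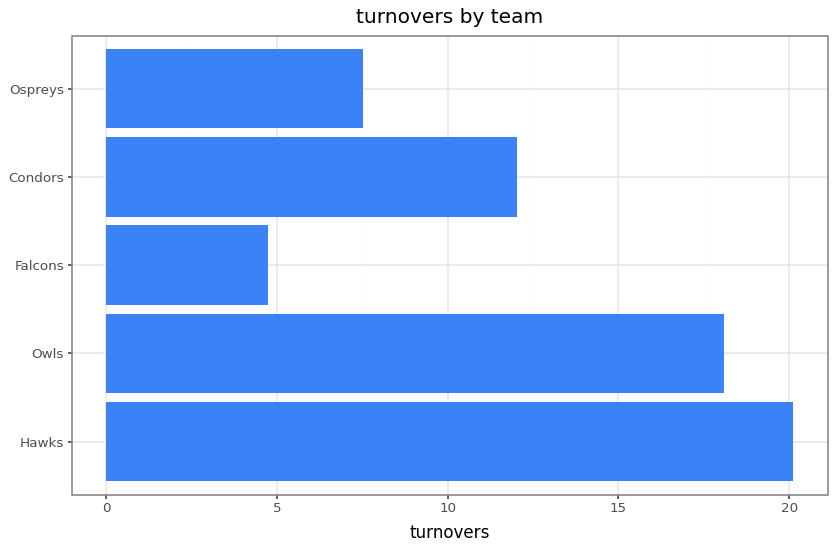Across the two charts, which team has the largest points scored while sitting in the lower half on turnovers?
Chart 2 median turnovers ≈ 12; below-median teams: Falcons, Ospreys. Among those, Falcons has the highest points scored (≈ 120).

Falcons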